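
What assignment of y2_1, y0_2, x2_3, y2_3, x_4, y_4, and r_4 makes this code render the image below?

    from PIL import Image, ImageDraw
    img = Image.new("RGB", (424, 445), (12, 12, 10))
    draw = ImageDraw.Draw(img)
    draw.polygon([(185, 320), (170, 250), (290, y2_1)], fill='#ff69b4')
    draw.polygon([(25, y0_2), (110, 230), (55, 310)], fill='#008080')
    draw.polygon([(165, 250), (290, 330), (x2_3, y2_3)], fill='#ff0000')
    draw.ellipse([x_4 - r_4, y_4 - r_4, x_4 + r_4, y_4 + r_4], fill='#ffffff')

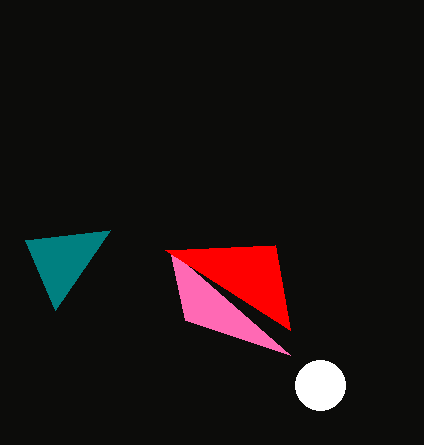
y2_1 = 355; y0_2 = 240; x2_3 = 275; y2_3 = 245; x_4 = 320; y_4 = 385; r_4 = 25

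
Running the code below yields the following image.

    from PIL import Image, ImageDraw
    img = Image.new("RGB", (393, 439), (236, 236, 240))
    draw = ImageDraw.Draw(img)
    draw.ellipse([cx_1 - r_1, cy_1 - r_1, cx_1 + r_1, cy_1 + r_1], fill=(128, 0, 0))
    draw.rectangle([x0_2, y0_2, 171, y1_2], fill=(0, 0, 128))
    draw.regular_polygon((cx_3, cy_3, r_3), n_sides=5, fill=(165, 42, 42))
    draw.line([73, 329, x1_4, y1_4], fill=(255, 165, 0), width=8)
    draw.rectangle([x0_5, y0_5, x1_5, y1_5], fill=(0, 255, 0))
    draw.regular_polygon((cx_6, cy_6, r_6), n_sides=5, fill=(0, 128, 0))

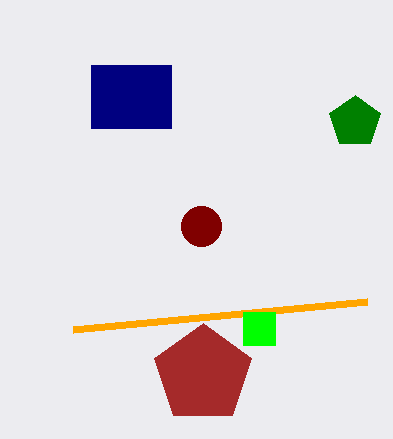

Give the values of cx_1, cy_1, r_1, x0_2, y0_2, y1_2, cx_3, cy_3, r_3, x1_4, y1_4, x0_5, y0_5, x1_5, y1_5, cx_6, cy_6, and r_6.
cx_1 = 201, cy_1 = 226, r_1 = 20, x0_2 = 91, y0_2 = 65, y1_2 = 128, cx_3 = 203, cy_3 = 374, r_3 = 51, x1_4 = 367, y1_4 = 301, x0_5 = 243, y0_5 = 312, x1_5 = 275, y1_5 = 345, cx_6 = 355, cy_6 = 122, r_6 = 27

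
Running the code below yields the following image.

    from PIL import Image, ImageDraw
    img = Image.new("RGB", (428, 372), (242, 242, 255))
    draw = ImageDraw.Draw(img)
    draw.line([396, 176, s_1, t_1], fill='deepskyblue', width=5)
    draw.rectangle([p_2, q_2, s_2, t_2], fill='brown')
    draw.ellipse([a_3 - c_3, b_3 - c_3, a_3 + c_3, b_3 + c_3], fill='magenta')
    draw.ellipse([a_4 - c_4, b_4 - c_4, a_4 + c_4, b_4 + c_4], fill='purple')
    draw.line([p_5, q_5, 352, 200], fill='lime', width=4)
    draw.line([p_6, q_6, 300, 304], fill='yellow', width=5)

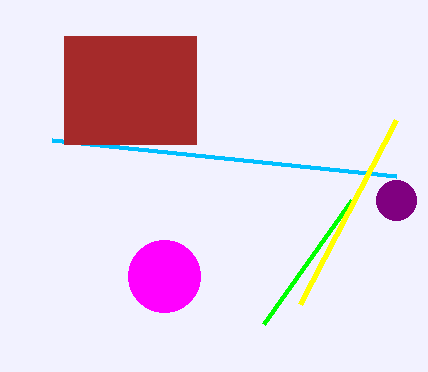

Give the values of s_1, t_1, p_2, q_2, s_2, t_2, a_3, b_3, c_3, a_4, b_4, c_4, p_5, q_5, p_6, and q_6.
s_1 = 52, t_1 = 140, p_2 = 64, q_2 = 36, s_2 = 196, t_2 = 144, a_3 = 164, b_3 = 276, c_3 = 36, a_4 = 396, b_4 = 200, c_4 = 20, p_5 = 264, q_5 = 324, p_6 = 396, q_6 = 120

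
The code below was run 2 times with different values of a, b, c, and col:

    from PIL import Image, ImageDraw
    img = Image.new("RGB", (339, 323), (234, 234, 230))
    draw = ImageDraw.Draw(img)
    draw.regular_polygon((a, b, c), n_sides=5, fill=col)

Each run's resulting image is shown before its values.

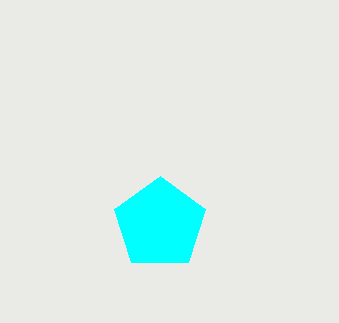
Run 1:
a = 160; b = 224; c = 48; col = 'cyan'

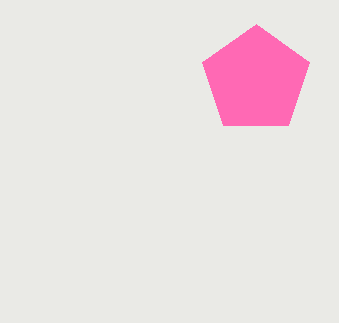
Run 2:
a = 256
b = 80
c = 56
col = 'hotpink'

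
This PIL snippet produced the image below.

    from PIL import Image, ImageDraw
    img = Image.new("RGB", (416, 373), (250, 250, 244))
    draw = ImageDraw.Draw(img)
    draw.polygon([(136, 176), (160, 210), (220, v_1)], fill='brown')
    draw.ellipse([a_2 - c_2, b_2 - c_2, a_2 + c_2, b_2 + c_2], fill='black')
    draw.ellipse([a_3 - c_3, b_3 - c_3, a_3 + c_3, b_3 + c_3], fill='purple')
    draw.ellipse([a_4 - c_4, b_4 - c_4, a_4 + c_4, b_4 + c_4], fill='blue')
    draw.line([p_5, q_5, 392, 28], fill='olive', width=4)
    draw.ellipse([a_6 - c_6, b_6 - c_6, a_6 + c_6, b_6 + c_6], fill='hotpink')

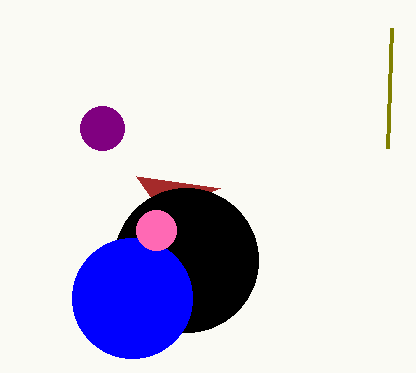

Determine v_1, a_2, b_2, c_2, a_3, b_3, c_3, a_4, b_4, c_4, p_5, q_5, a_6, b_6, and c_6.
v_1 = 188
a_2 = 186
b_2 = 260
c_2 = 72
a_3 = 102
b_3 = 128
c_3 = 22
a_4 = 132
b_4 = 298
c_4 = 60
p_5 = 388
q_5 = 148
a_6 = 156
b_6 = 230
c_6 = 20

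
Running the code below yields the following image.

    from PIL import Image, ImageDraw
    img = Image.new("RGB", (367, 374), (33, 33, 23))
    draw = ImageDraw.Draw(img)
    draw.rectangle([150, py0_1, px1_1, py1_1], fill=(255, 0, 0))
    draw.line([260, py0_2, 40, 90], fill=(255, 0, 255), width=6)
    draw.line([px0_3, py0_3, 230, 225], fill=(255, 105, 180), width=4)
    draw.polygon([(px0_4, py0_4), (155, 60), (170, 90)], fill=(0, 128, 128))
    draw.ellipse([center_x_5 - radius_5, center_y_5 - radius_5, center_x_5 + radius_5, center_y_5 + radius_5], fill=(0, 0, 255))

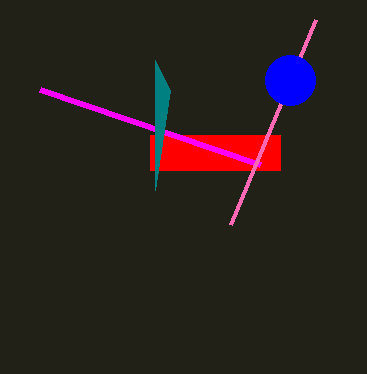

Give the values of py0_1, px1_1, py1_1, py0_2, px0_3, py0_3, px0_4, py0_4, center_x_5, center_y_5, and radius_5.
py0_1 = 135
px1_1 = 280
py1_1 = 170
py0_2 = 165
px0_3 = 315
py0_3 = 20
px0_4 = 155
py0_4 = 190
center_x_5 = 290
center_y_5 = 80
radius_5 = 25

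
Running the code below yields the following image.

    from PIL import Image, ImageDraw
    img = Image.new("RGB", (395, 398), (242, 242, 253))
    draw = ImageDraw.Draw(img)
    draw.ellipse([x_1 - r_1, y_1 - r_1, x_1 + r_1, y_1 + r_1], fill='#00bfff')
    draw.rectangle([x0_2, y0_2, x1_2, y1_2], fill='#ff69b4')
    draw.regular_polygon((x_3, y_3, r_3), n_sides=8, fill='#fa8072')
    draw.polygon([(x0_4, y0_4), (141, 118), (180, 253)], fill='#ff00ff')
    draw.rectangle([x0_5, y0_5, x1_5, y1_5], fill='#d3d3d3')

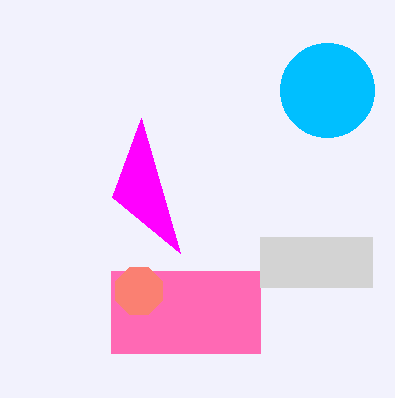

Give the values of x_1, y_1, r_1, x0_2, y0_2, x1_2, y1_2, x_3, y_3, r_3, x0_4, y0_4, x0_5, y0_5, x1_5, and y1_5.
x_1 = 327
y_1 = 90
r_1 = 47
x0_2 = 111
y0_2 = 271
x1_2 = 260
y1_2 = 353
x_3 = 139
y_3 = 291
r_3 = 25
x0_4 = 112
y0_4 = 197
x0_5 = 260
y0_5 = 237
x1_5 = 372
y1_5 = 287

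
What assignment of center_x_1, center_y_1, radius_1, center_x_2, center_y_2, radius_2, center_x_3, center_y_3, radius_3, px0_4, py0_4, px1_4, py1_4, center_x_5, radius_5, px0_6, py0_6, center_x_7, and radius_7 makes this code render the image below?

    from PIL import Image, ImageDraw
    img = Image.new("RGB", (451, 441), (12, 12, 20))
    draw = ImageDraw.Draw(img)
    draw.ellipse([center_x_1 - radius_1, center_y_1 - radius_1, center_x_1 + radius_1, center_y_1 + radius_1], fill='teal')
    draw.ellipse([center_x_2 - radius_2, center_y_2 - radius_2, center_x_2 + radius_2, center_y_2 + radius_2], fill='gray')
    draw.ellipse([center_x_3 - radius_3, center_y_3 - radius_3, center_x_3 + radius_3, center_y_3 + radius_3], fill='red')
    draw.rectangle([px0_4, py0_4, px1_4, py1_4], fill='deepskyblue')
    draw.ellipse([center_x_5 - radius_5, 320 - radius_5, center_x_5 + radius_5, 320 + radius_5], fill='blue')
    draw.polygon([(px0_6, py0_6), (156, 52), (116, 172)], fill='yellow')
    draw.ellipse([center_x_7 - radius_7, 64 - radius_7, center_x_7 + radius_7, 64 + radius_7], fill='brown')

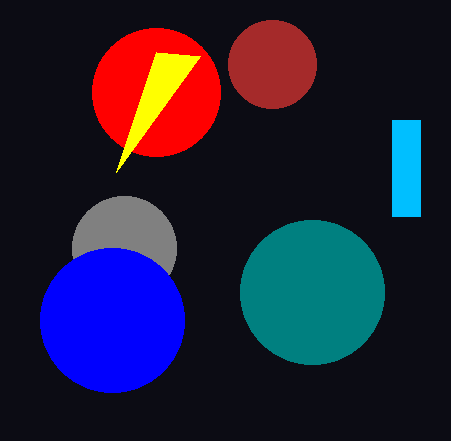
center_x_1 = 312
center_y_1 = 292
radius_1 = 72
center_x_2 = 124
center_y_2 = 248
radius_2 = 52
center_x_3 = 156
center_y_3 = 92
radius_3 = 64
px0_4 = 392
py0_4 = 120
px1_4 = 420
py1_4 = 216
center_x_5 = 112
radius_5 = 72
px0_6 = 200
py0_6 = 56
center_x_7 = 272
radius_7 = 44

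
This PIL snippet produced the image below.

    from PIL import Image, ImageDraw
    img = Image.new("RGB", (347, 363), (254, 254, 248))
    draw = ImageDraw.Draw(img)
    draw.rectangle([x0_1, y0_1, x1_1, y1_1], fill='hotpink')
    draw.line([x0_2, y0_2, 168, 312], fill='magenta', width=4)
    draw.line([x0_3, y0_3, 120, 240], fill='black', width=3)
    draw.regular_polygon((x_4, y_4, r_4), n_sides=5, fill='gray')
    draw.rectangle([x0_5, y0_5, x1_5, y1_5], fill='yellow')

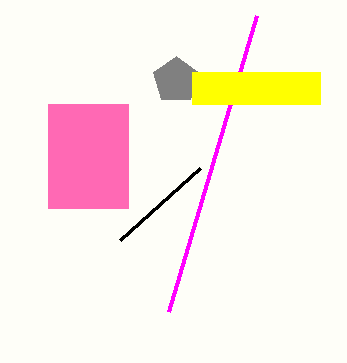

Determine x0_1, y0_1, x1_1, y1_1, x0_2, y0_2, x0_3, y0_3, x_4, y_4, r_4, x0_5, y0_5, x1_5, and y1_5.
x0_1 = 48; y0_1 = 104; x1_1 = 128; y1_1 = 208; x0_2 = 256; y0_2 = 16; x0_3 = 200; y0_3 = 168; x_4 = 176; y_4 = 80; r_4 = 24; x0_5 = 192; y0_5 = 72; x1_5 = 320; y1_5 = 104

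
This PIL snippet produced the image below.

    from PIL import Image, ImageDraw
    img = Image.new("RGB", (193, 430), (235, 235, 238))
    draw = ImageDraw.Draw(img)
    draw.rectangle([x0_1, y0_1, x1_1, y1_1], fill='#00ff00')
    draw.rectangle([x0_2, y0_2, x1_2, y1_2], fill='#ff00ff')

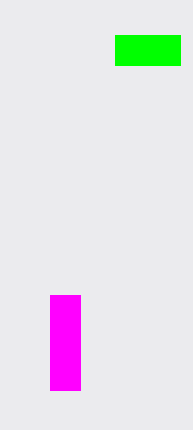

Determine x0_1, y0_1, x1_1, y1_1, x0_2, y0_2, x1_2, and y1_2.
x0_1 = 115, y0_1 = 35, x1_1 = 180, y1_1 = 65, x0_2 = 50, y0_2 = 295, x1_2 = 80, y1_2 = 390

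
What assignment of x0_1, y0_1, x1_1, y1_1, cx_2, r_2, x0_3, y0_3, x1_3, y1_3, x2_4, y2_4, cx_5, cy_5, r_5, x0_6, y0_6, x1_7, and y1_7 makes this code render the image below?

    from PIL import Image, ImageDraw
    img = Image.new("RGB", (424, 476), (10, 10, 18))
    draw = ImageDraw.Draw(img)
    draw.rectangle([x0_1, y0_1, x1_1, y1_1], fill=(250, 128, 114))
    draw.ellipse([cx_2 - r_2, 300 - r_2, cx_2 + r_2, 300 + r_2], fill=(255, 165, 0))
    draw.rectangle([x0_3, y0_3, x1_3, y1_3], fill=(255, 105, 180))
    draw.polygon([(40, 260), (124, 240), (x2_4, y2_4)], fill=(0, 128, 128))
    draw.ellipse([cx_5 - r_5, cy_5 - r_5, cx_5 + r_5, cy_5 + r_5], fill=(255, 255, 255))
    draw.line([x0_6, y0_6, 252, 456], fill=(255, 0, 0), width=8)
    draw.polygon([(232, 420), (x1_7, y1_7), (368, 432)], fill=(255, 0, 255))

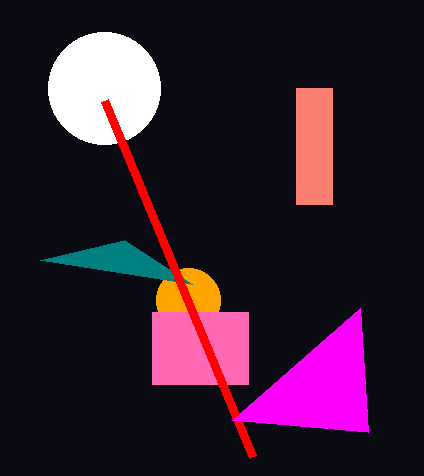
x0_1 = 296, y0_1 = 88, x1_1 = 332, y1_1 = 204, cx_2 = 188, r_2 = 32, x0_3 = 152, y0_3 = 312, x1_3 = 248, y1_3 = 384, x2_4 = 192, y2_4 = 284, cx_5 = 104, cy_5 = 88, r_5 = 56, x0_6 = 104, y0_6 = 100, x1_7 = 360, y1_7 = 308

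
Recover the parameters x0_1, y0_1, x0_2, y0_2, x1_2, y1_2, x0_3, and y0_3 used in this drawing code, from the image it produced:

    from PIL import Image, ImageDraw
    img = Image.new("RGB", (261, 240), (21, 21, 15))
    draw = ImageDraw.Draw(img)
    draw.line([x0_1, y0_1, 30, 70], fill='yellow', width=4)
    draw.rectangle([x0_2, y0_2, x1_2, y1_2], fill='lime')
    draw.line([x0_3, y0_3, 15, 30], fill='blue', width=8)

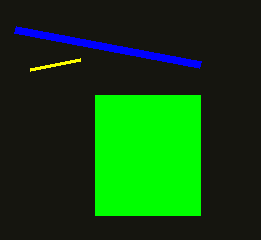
x0_1 = 80
y0_1 = 60
x0_2 = 95
y0_2 = 95
x1_2 = 200
y1_2 = 215
x0_3 = 200
y0_3 = 65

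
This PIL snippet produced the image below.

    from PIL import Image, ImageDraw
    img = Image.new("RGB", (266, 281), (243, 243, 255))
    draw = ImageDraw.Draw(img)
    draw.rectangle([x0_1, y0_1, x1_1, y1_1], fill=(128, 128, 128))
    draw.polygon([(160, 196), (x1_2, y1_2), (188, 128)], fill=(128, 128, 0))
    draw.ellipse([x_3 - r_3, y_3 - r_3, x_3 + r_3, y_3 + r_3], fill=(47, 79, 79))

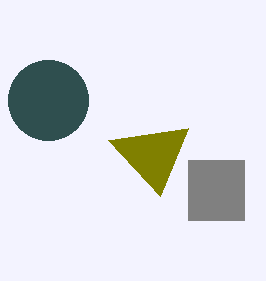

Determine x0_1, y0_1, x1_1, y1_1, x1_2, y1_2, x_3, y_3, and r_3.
x0_1 = 188, y0_1 = 160, x1_1 = 244, y1_1 = 220, x1_2 = 108, y1_2 = 140, x_3 = 48, y_3 = 100, r_3 = 40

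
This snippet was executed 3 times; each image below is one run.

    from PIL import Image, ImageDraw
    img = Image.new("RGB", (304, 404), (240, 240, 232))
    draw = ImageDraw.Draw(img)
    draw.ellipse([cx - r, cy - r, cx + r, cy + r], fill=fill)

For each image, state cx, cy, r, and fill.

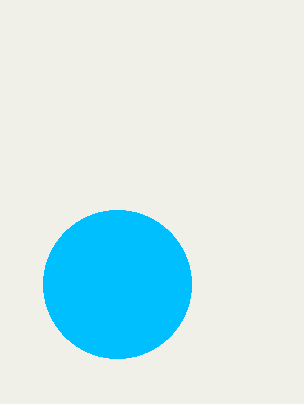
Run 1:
cx = 117
cy = 284
r = 74
fill = 'deepskyblue'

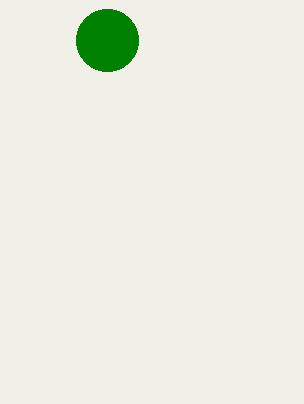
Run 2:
cx = 107, cy = 40, r = 31, fill = 'green'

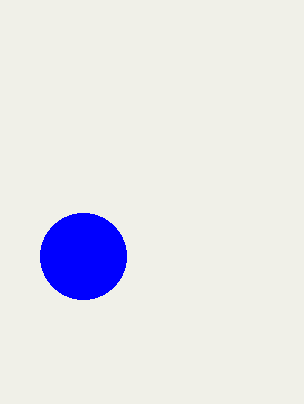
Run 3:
cx = 83; cy = 256; r = 43; fill = 'blue'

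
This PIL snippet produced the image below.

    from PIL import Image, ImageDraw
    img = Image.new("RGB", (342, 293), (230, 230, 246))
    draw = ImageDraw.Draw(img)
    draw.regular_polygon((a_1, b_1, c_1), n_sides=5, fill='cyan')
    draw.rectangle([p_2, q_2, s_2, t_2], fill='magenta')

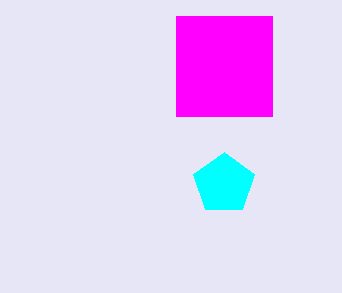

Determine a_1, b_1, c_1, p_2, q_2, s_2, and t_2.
a_1 = 224; b_1 = 184; c_1 = 32; p_2 = 176; q_2 = 16; s_2 = 272; t_2 = 116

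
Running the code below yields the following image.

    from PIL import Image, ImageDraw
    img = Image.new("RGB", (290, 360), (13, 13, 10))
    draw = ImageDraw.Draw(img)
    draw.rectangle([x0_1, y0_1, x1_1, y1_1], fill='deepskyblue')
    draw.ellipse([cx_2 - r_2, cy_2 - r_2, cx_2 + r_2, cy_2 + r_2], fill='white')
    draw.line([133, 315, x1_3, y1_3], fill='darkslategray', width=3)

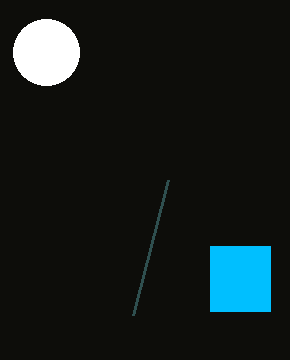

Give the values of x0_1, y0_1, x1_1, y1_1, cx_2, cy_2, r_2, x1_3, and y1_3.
x0_1 = 210, y0_1 = 246, x1_1 = 270, y1_1 = 311, cx_2 = 46, cy_2 = 52, r_2 = 33, x1_3 = 168, y1_3 = 180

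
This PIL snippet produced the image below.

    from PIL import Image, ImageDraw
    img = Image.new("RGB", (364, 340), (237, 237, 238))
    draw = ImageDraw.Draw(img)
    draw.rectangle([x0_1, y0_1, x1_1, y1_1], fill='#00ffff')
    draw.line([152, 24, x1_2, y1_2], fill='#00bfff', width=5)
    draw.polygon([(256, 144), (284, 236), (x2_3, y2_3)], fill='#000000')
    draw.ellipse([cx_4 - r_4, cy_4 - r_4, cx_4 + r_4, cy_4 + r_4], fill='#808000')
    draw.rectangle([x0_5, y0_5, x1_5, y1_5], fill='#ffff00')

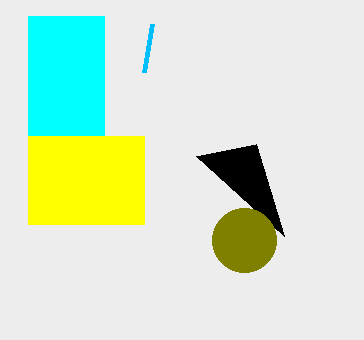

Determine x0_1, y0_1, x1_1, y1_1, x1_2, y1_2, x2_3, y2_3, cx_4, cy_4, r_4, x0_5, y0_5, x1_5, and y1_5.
x0_1 = 28; y0_1 = 16; x1_1 = 104; y1_1 = 136; x1_2 = 144; y1_2 = 72; x2_3 = 196; y2_3 = 156; cx_4 = 244; cy_4 = 240; r_4 = 32; x0_5 = 28; y0_5 = 136; x1_5 = 144; y1_5 = 224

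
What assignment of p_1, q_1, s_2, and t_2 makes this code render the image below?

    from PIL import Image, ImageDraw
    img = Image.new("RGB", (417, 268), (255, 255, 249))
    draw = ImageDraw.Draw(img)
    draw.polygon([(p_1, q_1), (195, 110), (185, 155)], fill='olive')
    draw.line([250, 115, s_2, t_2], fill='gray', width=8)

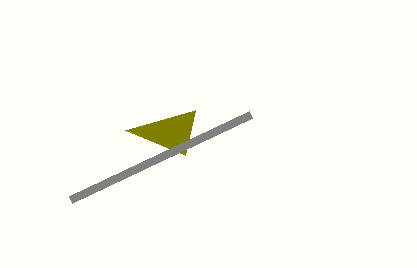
p_1 = 125
q_1 = 130
s_2 = 70
t_2 = 200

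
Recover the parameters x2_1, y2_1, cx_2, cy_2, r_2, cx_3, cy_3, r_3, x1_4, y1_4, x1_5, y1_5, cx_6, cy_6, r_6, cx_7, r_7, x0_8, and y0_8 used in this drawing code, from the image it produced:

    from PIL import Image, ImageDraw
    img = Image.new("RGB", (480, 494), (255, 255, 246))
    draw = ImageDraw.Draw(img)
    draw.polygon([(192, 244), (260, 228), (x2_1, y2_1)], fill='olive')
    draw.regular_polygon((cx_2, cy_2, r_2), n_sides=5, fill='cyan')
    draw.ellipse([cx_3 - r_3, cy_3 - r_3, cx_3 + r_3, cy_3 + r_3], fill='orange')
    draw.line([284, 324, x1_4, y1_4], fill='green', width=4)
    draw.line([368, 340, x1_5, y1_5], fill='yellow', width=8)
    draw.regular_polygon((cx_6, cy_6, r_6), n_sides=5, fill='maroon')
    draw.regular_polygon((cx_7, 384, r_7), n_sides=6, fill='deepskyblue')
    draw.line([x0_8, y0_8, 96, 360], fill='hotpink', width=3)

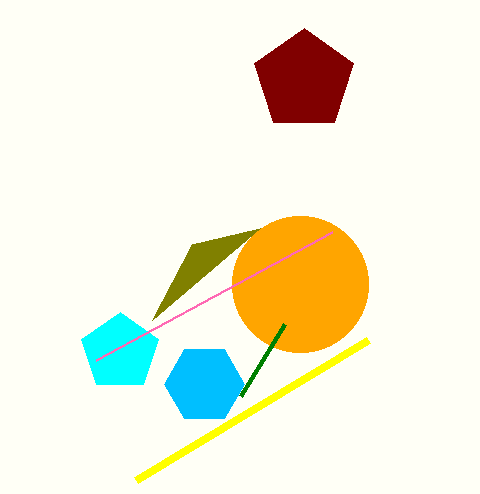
x2_1 = 152; y2_1 = 320; cx_2 = 120; cy_2 = 352; r_2 = 40; cx_3 = 300; cy_3 = 284; r_3 = 68; x1_4 = 240; y1_4 = 396; x1_5 = 136; y1_5 = 480; cx_6 = 304; cy_6 = 80; r_6 = 52; cx_7 = 204; r_7 = 40; x0_8 = 332; y0_8 = 232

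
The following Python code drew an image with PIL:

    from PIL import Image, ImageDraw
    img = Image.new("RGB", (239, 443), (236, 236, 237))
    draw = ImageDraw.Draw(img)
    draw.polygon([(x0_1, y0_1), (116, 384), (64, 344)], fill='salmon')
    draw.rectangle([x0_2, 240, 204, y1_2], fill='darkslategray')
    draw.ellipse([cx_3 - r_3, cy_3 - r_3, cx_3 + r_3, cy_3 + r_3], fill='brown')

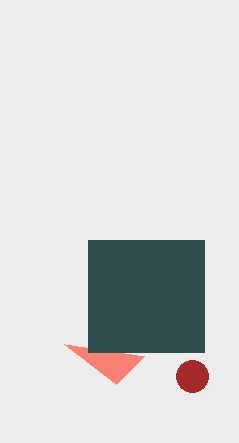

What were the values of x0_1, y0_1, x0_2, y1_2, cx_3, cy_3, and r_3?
x0_1 = 144
y0_1 = 356
x0_2 = 88
y1_2 = 352
cx_3 = 192
cy_3 = 376
r_3 = 16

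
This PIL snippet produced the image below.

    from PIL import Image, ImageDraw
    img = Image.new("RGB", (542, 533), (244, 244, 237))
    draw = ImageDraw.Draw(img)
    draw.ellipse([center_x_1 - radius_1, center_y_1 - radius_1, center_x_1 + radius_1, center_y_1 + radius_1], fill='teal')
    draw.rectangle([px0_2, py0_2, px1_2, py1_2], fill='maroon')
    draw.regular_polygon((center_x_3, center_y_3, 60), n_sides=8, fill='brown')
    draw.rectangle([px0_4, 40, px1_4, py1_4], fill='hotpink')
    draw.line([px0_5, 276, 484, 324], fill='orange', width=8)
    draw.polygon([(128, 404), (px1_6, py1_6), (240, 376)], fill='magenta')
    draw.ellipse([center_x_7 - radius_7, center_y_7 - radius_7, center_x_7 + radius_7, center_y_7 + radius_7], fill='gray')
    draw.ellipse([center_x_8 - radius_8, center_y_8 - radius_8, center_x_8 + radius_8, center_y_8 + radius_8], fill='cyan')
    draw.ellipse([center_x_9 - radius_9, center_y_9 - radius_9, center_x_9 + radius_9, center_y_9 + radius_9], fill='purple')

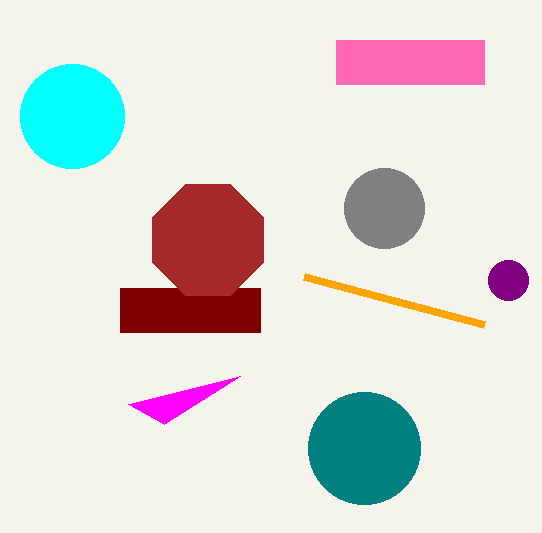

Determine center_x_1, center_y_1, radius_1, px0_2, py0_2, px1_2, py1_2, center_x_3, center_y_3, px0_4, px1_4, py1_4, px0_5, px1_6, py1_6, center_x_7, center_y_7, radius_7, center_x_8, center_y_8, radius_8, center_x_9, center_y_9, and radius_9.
center_x_1 = 364; center_y_1 = 448; radius_1 = 56; px0_2 = 120; py0_2 = 288; px1_2 = 260; py1_2 = 332; center_x_3 = 208; center_y_3 = 240; px0_4 = 336; px1_4 = 484; py1_4 = 84; px0_5 = 304; px1_6 = 164; py1_6 = 424; center_x_7 = 384; center_y_7 = 208; radius_7 = 40; center_x_8 = 72; center_y_8 = 116; radius_8 = 52; center_x_9 = 508; center_y_9 = 280; radius_9 = 20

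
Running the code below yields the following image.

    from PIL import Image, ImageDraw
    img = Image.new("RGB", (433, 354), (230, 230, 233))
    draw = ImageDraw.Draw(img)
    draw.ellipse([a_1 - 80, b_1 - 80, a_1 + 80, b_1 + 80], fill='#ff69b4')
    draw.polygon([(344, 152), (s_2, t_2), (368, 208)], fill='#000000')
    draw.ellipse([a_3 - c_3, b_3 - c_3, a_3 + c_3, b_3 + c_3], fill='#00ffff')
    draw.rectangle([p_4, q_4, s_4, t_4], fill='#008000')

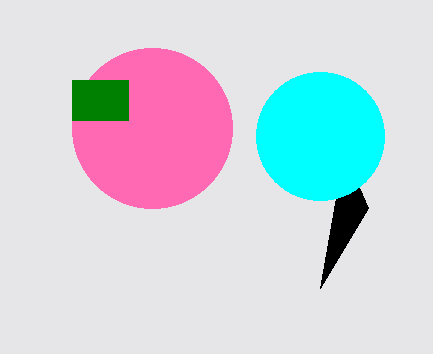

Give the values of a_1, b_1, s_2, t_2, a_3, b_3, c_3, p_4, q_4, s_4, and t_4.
a_1 = 152
b_1 = 128
s_2 = 320
t_2 = 288
a_3 = 320
b_3 = 136
c_3 = 64
p_4 = 72
q_4 = 80
s_4 = 128
t_4 = 120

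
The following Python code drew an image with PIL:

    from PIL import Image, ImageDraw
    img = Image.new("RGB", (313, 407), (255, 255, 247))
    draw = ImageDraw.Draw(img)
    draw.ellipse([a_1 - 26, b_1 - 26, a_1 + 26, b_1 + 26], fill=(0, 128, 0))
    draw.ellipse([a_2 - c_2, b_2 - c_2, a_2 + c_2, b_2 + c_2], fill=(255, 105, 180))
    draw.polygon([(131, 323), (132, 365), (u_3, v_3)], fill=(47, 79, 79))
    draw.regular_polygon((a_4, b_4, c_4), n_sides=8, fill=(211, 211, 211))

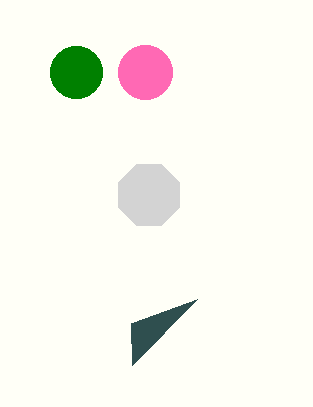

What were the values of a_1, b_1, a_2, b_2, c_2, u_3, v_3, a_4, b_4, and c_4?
a_1 = 76; b_1 = 72; a_2 = 145; b_2 = 72; c_2 = 27; u_3 = 197; v_3 = 299; a_4 = 149; b_4 = 195; c_4 = 33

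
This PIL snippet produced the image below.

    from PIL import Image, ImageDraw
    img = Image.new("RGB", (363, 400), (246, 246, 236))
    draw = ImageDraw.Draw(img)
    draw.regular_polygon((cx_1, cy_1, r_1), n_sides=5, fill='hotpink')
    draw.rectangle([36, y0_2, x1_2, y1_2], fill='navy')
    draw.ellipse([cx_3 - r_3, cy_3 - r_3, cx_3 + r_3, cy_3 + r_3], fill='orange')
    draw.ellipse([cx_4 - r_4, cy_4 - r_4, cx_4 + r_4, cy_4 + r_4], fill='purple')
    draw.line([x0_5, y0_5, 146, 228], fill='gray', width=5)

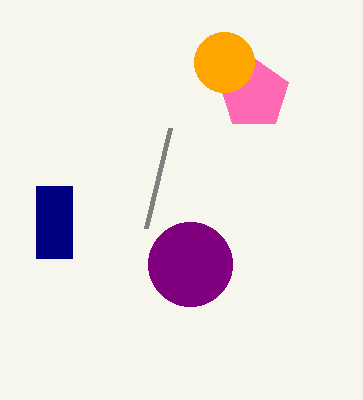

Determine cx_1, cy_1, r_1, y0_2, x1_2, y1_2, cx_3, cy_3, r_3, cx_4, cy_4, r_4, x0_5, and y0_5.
cx_1 = 254; cy_1 = 94; r_1 = 36; y0_2 = 186; x1_2 = 72; y1_2 = 258; cx_3 = 224; cy_3 = 62; r_3 = 30; cx_4 = 190; cy_4 = 264; r_4 = 42; x0_5 = 170; y0_5 = 128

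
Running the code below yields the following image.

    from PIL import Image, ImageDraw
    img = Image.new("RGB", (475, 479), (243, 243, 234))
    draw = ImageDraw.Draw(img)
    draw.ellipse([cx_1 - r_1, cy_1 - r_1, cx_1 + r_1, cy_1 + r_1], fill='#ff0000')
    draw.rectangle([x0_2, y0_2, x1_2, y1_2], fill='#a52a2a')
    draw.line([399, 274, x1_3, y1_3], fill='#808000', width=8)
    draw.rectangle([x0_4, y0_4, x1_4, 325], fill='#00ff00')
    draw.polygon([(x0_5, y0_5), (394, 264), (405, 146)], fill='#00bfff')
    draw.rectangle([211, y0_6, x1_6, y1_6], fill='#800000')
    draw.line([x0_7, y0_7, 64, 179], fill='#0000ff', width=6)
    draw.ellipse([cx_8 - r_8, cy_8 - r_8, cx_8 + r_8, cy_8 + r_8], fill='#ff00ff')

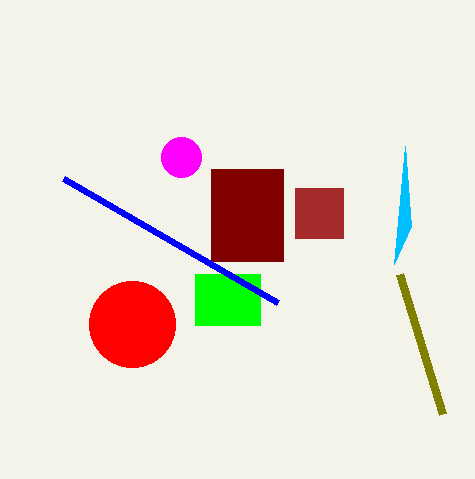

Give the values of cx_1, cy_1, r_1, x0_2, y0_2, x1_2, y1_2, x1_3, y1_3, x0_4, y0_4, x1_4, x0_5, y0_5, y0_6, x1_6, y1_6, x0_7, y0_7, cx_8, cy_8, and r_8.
cx_1 = 132, cy_1 = 324, r_1 = 43, x0_2 = 295, y0_2 = 188, x1_2 = 343, y1_2 = 238, x1_3 = 442, y1_3 = 414, x0_4 = 195, y0_4 = 274, x1_4 = 260, x0_5 = 411, y0_5 = 226, y0_6 = 169, x1_6 = 283, y1_6 = 261, x0_7 = 278, y0_7 = 303, cx_8 = 181, cy_8 = 157, r_8 = 20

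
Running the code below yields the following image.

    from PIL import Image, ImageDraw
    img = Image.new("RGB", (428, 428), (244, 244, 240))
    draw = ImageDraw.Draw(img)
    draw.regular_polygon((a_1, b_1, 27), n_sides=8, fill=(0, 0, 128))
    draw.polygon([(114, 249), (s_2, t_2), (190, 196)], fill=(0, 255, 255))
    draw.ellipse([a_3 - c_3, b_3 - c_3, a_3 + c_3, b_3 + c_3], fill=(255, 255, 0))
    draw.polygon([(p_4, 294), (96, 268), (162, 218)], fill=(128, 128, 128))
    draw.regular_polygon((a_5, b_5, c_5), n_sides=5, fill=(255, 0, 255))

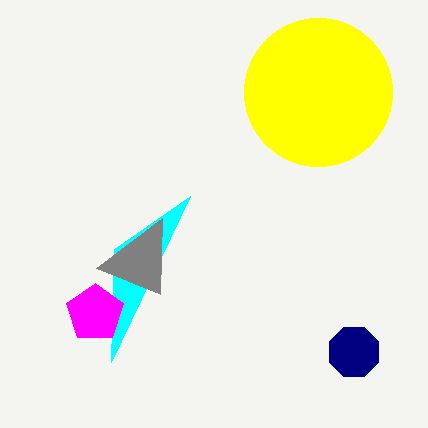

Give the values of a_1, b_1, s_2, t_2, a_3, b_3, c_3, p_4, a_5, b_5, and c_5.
a_1 = 354
b_1 = 352
s_2 = 111
t_2 = 362
a_3 = 318
b_3 = 92
c_3 = 74
p_4 = 160
a_5 = 95
b_5 = 313
c_5 = 30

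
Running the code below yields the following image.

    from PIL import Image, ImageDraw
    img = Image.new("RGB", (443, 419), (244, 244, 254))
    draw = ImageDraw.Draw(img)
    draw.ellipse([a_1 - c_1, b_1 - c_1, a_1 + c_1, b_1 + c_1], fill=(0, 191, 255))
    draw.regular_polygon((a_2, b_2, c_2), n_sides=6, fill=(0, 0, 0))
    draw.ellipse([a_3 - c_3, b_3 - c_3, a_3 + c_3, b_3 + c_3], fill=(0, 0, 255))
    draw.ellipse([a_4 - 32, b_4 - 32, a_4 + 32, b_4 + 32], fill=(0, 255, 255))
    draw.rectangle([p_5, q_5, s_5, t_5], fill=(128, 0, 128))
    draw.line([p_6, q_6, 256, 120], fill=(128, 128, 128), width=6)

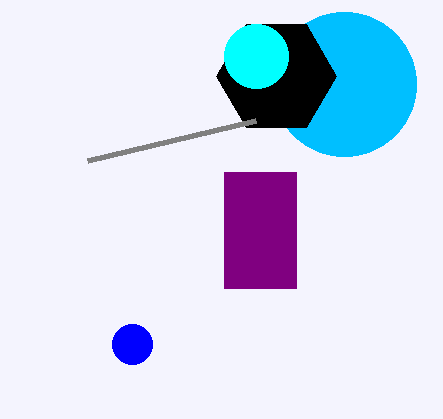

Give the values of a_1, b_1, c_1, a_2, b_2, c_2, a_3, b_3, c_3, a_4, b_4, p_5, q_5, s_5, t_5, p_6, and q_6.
a_1 = 344, b_1 = 84, c_1 = 72, a_2 = 276, b_2 = 76, c_2 = 60, a_3 = 132, b_3 = 344, c_3 = 20, a_4 = 256, b_4 = 56, p_5 = 224, q_5 = 172, s_5 = 296, t_5 = 288, p_6 = 88, q_6 = 160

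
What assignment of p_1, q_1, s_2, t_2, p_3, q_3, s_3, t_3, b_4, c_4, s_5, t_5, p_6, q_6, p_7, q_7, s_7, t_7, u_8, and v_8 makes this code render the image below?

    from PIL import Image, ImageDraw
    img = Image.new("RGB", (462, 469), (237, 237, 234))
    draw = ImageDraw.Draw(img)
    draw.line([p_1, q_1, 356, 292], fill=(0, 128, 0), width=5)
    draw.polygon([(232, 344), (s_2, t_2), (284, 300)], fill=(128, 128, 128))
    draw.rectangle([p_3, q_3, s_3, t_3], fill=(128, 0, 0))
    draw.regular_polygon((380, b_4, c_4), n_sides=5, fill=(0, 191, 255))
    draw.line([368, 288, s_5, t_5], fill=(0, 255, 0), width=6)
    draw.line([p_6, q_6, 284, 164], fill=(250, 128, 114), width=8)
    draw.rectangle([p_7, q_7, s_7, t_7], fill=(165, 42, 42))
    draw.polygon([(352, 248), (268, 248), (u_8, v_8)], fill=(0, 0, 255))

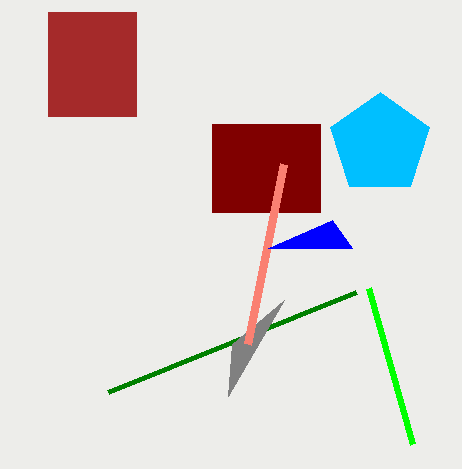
p_1 = 108; q_1 = 392; s_2 = 228; t_2 = 396; p_3 = 212; q_3 = 124; s_3 = 320; t_3 = 212; b_4 = 144; c_4 = 52; s_5 = 412; t_5 = 444; p_6 = 248; q_6 = 344; p_7 = 48; q_7 = 12; s_7 = 136; t_7 = 116; u_8 = 332; v_8 = 220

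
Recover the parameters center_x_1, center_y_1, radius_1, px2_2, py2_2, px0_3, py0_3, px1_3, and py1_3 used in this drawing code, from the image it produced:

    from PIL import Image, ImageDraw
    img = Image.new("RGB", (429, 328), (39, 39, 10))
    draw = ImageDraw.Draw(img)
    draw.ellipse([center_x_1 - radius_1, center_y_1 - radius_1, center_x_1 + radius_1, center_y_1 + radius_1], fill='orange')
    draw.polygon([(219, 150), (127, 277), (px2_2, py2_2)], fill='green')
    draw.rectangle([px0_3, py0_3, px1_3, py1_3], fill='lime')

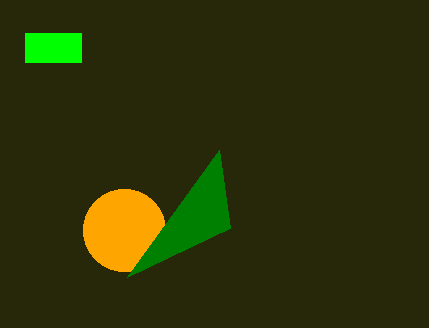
center_x_1 = 124; center_y_1 = 230; radius_1 = 41; px2_2 = 230; py2_2 = 228; px0_3 = 25; py0_3 = 33; px1_3 = 81; py1_3 = 62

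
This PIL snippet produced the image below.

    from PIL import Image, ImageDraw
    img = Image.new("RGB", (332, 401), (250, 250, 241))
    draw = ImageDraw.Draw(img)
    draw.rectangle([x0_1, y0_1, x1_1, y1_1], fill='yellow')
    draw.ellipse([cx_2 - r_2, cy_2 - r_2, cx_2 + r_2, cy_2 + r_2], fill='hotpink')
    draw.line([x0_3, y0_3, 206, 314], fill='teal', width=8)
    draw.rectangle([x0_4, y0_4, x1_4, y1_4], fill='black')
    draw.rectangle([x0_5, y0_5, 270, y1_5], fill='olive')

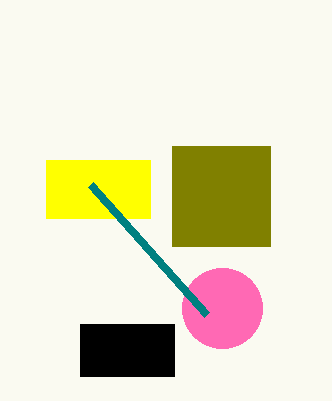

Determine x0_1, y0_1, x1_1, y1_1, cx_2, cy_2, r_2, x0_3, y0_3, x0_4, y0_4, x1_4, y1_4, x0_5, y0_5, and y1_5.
x0_1 = 46
y0_1 = 160
x1_1 = 150
y1_1 = 218
cx_2 = 222
cy_2 = 308
r_2 = 40
x0_3 = 90
y0_3 = 184
x0_4 = 80
y0_4 = 324
x1_4 = 174
y1_4 = 376
x0_5 = 172
y0_5 = 146
y1_5 = 246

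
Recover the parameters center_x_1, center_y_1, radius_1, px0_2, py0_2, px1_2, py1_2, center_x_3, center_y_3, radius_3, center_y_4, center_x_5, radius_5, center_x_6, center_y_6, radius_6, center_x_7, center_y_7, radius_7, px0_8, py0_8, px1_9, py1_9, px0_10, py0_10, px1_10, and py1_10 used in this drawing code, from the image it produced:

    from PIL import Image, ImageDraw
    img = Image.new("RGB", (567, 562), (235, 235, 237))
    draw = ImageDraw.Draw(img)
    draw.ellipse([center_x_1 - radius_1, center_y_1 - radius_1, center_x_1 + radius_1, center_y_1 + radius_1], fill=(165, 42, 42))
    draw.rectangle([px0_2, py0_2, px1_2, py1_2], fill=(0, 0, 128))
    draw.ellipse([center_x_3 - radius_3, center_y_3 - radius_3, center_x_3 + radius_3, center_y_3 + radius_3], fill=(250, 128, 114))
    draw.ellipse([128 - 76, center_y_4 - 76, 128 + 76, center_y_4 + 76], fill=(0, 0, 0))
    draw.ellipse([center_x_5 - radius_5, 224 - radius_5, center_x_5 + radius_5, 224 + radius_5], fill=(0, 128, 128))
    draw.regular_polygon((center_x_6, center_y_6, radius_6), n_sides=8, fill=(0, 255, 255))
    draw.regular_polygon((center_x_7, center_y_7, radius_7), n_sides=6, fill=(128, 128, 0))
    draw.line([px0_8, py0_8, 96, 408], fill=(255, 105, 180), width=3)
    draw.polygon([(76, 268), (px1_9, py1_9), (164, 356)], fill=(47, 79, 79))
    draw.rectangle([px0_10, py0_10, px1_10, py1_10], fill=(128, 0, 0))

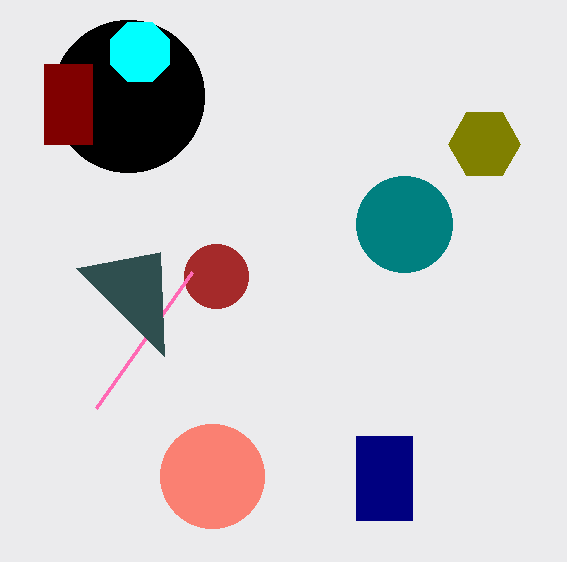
center_x_1 = 216
center_y_1 = 276
radius_1 = 32
px0_2 = 356
py0_2 = 436
px1_2 = 412
py1_2 = 520
center_x_3 = 212
center_y_3 = 476
radius_3 = 52
center_y_4 = 96
center_x_5 = 404
radius_5 = 48
center_x_6 = 140
center_y_6 = 52
radius_6 = 32
center_x_7 = 484
center_y_7 = 144
radius_7 = 36
px0_8 = 192
py0_8 = 272
px1_9 = 160
py1_9 = 252
px0_10 = 44
py0_10 = 64
px1_10 = 92
py1_10 = 144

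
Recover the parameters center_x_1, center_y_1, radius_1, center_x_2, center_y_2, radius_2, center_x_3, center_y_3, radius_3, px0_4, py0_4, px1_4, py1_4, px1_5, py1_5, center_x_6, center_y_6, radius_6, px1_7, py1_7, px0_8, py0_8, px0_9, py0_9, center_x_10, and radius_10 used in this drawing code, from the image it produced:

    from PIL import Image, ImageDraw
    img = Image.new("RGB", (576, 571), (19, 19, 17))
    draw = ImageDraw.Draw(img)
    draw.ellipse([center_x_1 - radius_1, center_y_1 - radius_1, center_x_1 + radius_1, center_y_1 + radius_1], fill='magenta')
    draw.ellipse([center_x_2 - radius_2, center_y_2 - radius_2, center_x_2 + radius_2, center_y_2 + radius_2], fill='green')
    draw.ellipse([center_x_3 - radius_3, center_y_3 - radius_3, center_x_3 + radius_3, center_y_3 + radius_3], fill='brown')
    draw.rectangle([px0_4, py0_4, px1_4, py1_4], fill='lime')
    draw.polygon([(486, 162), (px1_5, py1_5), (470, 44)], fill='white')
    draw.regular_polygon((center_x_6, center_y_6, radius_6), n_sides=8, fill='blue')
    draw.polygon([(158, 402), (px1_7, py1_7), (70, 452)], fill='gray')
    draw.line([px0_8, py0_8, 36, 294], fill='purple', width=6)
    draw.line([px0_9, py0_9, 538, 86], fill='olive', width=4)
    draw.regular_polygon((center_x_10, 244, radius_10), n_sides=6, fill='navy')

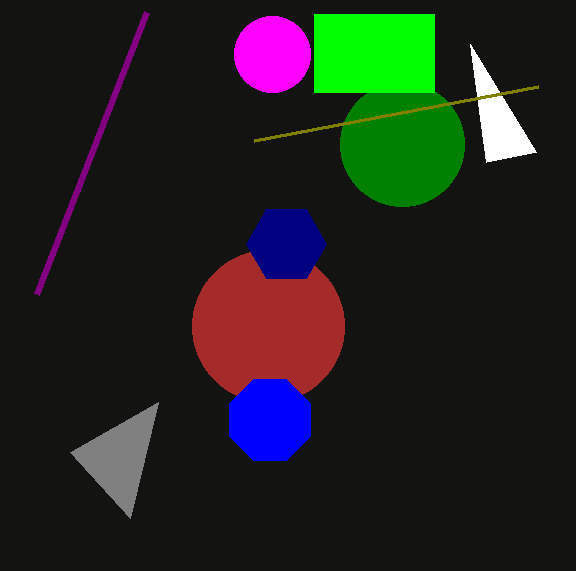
center_x_1 = 272, center_y_1 = 54, radius_1 = 38, center_x_2 = 402, center_y_2 = 144, radius_2 = 62, center_x_3 = 268, center_y_3 = 326, radius_3 = 76, px0_4 = 314, py0_4 = 14, px1_4 = 434, py1_4 = 92, px1_5 = 536, py1_5 = 152, center_x_6 = 270, center_y_6 = 420, radius_6 = 44, px1_7 = 130, py1_7 = 518, px0_8 = 146, py0_8 = 12, px0_9 = 254, py0_9 = 140, center_x_10 = 286, radius_10 = 40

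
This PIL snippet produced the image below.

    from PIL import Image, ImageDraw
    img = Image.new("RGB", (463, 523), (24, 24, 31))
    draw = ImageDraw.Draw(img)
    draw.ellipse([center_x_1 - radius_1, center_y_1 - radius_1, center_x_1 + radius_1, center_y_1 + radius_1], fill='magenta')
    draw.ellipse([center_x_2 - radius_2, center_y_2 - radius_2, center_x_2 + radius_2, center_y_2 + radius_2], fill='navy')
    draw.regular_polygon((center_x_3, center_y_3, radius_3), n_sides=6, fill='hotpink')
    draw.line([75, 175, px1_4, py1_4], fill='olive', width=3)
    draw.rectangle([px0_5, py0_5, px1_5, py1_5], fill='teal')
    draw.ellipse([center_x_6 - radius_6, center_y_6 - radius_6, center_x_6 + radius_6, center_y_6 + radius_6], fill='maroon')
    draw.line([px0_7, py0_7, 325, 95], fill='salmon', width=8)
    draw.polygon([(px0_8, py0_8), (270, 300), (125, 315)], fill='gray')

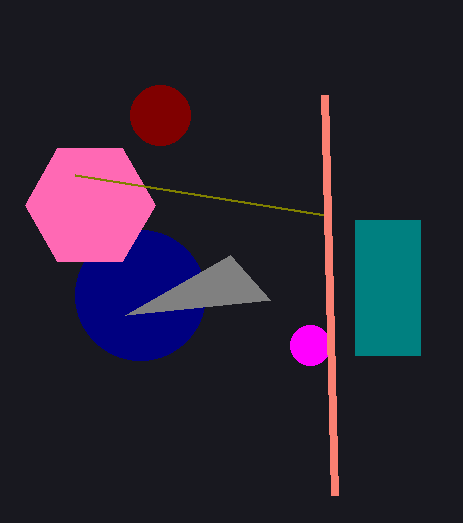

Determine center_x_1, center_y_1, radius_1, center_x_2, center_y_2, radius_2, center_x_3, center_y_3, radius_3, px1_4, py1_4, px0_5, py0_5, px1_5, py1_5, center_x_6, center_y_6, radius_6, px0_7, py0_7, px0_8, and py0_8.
center_x_1 = 310; center_y_1 = 345; radius_1 = 20; center_x_2 = 140; center_y_2 = 295; radius_2 = 65; center_x_3 = 90; center_y_3 = 205; radius_3 = 65; px1_4 = 325; py1_4 = 215; px0_5 = 355; py0_5 = 220; px1_5 = 420; py1_5 = 355; center_x_6 = 160; center_y_6 = 115; radius_6 = 30; px0_7 = 335; py0_7 = 495; px0_8 = 230; py0_8 = 255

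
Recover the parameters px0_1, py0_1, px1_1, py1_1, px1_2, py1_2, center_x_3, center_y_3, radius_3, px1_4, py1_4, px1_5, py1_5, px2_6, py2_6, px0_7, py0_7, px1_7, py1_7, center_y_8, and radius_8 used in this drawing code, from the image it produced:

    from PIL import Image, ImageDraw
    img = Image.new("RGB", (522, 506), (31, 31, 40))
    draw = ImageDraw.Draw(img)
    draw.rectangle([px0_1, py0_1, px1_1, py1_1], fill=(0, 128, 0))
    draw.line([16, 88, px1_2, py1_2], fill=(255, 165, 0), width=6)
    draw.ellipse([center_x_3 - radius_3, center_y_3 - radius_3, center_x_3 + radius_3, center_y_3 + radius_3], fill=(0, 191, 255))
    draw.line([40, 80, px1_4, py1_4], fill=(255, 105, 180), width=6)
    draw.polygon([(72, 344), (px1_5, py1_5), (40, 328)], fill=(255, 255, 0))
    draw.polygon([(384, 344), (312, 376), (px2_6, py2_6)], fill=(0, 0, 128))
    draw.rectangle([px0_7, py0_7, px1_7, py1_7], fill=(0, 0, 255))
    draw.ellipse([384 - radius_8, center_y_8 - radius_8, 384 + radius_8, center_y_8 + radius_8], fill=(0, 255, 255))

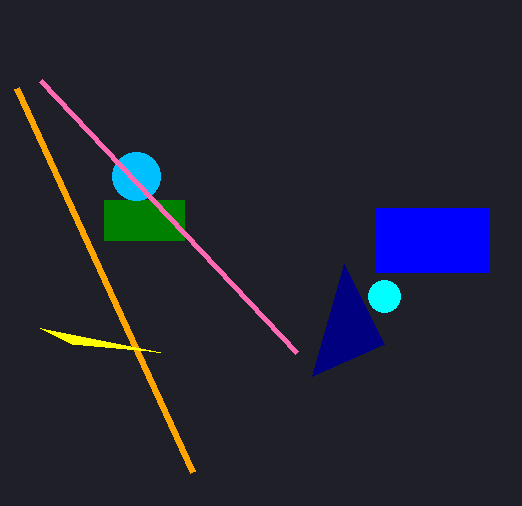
px0_1 = 104, py0_1 = 200, px1_1 = 184, py1_1 = 240, px1_2 = 192, py1_2 = 472, center_x_3 = 136, center_y_3 = 176, radius_3 = 24, px1_4 = 296, py1_4 = 352, px1_5 = 160, py1_5 = 352, px2_6 = 344, py2_6 = 264, px0_7 = 376, py0_7 = 208, px1_7 = 488, py1_7 = 272, center_y_8 = 296, radius_8 = 16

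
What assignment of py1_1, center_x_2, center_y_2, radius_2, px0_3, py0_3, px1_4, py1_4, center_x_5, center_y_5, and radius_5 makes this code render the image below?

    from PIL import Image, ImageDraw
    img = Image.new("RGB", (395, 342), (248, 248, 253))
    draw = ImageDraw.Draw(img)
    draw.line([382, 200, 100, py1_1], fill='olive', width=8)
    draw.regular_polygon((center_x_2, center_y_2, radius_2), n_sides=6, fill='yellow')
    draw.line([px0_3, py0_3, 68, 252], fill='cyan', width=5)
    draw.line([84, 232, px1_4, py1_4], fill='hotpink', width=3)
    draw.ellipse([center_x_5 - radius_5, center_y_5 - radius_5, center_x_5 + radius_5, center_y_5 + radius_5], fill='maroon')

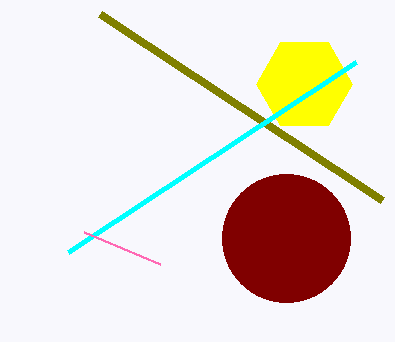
py1_1 = 14; center_x_2 = 304; center_y_2 = 84; radius_2 = 48; px0_3 = 356; py0_3 = 62; px1_4 = 160; py1_4 = 264; center_x_5 = 286; center_y_5 = 238; radius_5 = 64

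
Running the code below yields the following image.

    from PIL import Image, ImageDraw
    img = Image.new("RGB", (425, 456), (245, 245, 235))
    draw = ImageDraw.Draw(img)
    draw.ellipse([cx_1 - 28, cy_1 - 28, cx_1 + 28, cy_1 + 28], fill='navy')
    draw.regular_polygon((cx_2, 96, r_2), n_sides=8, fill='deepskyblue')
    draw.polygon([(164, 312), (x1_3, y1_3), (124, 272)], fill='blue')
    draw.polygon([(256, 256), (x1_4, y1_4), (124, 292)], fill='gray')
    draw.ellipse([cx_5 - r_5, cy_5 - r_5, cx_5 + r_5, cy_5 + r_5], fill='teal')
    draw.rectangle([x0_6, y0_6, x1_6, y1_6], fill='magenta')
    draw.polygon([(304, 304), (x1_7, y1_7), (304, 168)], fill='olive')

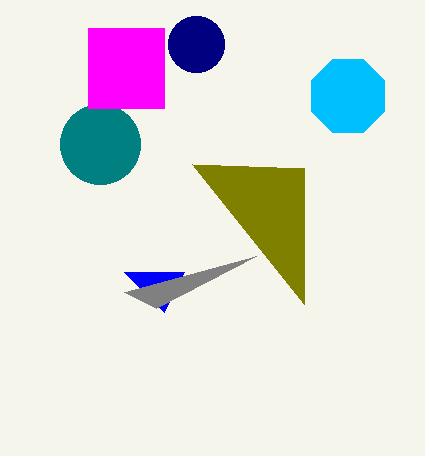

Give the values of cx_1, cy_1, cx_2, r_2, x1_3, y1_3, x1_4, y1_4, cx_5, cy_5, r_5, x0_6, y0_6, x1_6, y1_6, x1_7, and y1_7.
cx_1 = 196
cy_1 = 44
cx_2 = 348
r_2 = 40
x1_3 = 184
y1_3 = 272
x1_4 = 156
y1_4 = 308
cx_5 = 100
cy_5 = 144
r_5 = 40
x0_6 = 88
y0_6 = 28
x1_6 = 164
y1_6 = 108
x1_7 = 192
y1_7 = 164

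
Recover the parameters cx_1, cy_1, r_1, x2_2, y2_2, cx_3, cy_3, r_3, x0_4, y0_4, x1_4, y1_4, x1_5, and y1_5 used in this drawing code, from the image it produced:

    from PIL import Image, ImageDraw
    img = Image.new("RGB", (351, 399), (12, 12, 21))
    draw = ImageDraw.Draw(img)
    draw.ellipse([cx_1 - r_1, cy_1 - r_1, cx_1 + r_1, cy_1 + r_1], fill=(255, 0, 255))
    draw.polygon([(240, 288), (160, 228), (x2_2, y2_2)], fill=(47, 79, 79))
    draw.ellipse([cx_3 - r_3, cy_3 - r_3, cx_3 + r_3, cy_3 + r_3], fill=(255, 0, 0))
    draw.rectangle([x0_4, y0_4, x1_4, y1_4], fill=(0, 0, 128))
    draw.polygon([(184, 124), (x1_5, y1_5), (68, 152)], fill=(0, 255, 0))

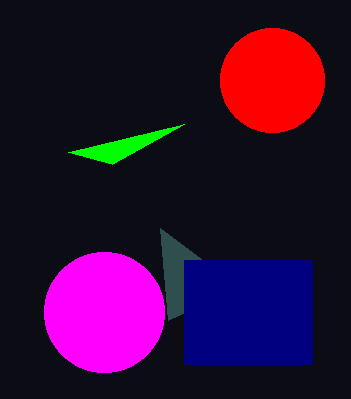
cx_1 = 104; cy_1 = 312; r_1 = 60; x2_2 = 168; y2_2 = 320; cx_3 = 272; cy_3 = 80; r_3 = 52; x0_4 = 184; y0_4 = 260; x1_4 = 312; y1_4 = 364; x1_5 = 112; y1_5 = 164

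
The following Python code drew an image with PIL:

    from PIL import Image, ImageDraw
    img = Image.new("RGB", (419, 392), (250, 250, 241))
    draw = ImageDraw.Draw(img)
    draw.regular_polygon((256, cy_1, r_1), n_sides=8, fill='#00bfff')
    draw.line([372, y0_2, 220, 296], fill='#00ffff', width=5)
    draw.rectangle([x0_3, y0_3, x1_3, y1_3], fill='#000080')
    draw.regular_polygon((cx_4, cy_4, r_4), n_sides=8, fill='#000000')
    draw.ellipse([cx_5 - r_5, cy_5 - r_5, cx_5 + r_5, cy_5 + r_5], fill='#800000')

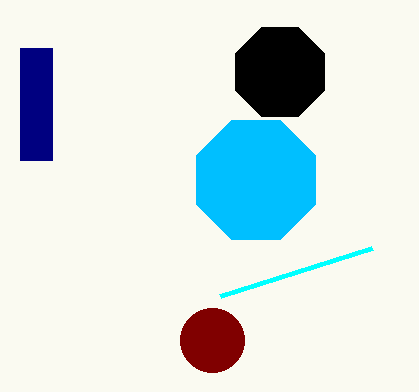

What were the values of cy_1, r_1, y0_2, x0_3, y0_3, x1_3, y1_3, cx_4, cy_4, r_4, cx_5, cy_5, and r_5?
cy_1 = 180; r_1 = 64; y0_2 = 248; x0_3 = 20; y0_3 = 48; x1_3 = 52; y1_3 = 160; cx_4 = 280; cy_4 = 72; r_4 = 48; cx_5 = 212; cy_5 = 340; r_5 = 32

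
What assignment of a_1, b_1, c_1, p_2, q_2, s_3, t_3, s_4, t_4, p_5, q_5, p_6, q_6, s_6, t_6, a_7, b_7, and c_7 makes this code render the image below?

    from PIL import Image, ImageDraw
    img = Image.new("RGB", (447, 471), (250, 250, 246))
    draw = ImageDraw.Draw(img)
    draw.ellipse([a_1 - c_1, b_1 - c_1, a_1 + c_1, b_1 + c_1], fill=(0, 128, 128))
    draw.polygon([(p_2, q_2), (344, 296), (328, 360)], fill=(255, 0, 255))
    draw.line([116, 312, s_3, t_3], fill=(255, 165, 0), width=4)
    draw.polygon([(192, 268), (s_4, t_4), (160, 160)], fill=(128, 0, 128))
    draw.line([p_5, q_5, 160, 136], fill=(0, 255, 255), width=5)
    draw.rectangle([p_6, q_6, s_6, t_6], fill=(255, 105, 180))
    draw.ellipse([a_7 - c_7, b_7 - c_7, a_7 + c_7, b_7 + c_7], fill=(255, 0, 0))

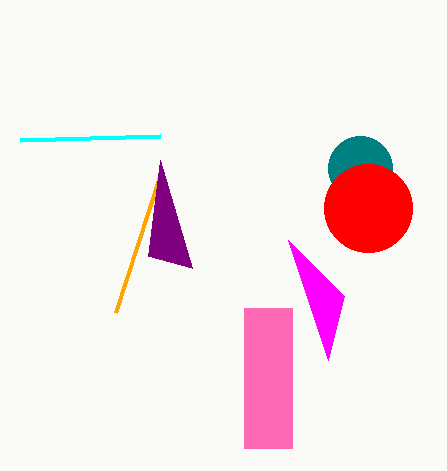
a_1 = 360, b_1 = 168, c_1 = 32, p_2 = 288, q_2 = 240, s_3 = 160, t_3 = 176, s_4 = 148, t_4 = 256, p_5 = 20, q_5 = 140, p_6 = 244, q_6 = 308, s_6 = 292, t_6 = 448, a_7 = 368, b_7 = 208, c_7 = 44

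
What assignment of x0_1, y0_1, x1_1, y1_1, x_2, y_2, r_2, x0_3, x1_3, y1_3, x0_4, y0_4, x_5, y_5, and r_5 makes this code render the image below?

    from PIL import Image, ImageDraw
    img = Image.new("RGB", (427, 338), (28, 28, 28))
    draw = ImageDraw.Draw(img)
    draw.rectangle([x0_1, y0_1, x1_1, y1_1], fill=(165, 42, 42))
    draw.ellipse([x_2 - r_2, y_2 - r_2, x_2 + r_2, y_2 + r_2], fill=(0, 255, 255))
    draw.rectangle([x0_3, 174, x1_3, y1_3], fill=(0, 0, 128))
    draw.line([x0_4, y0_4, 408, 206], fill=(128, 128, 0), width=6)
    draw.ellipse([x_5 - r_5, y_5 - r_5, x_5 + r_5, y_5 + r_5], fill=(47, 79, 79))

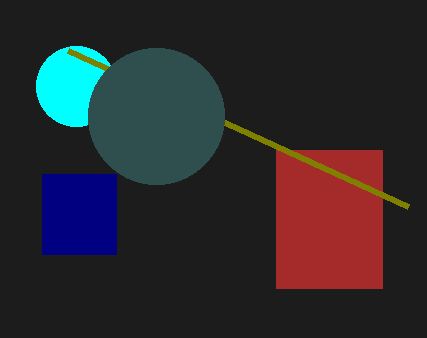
x0_1 = 276, y0_1 = 150, x1_1 = 382, y1_1 = 288, x_2 = 76, y_2 = 86, r_2 = 40, x0_3 = 42, x1_3 = 116, y1_3 = 254, x0_4 = 68, y0_4 = 50, x_5 = 156, y_5 = 116, r_5 = 68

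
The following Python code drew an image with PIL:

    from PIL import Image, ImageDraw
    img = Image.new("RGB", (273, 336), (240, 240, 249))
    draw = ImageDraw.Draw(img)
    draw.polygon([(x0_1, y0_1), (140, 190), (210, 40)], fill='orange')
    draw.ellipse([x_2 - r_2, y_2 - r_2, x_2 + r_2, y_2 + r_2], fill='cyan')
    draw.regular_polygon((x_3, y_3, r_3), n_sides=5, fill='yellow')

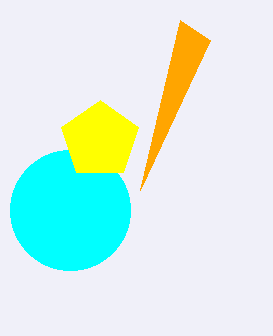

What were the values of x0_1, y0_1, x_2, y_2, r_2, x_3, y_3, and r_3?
x0_1 = 180
y0_1 = 20
x_2 = 70
y_2 = 210
r_2 = 60
x_3 = 100
y_3 = 140
r_3 = 40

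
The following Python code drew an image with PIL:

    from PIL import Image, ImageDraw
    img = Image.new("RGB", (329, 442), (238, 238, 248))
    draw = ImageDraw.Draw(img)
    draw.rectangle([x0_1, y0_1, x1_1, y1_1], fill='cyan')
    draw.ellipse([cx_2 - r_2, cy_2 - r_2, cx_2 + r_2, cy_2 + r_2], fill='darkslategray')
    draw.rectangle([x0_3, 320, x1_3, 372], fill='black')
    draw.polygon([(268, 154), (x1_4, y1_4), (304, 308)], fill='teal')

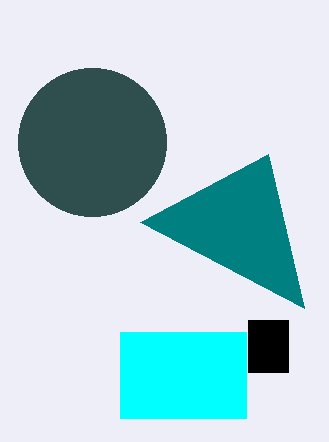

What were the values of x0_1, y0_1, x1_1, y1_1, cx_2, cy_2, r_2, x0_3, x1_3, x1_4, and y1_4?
x0_1 = 120; y0_1 = 332; x1_1 = 246; y1_1 = 418; cx_2 = 92; cy_2 = 142; r_2 = 74; x0_3 = 248; x1_3 = 288; x1_4 = 140; y1_4 = 222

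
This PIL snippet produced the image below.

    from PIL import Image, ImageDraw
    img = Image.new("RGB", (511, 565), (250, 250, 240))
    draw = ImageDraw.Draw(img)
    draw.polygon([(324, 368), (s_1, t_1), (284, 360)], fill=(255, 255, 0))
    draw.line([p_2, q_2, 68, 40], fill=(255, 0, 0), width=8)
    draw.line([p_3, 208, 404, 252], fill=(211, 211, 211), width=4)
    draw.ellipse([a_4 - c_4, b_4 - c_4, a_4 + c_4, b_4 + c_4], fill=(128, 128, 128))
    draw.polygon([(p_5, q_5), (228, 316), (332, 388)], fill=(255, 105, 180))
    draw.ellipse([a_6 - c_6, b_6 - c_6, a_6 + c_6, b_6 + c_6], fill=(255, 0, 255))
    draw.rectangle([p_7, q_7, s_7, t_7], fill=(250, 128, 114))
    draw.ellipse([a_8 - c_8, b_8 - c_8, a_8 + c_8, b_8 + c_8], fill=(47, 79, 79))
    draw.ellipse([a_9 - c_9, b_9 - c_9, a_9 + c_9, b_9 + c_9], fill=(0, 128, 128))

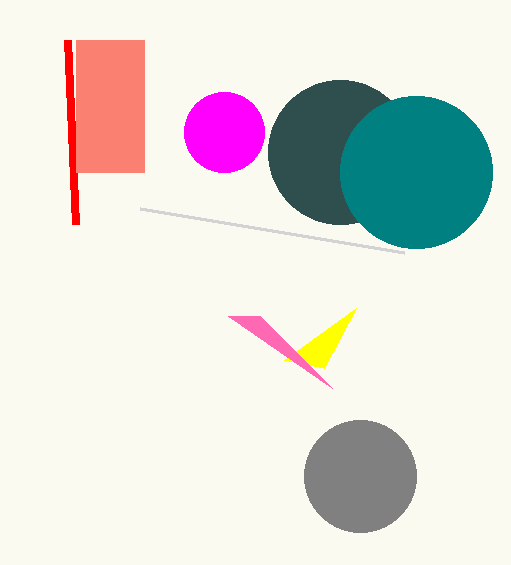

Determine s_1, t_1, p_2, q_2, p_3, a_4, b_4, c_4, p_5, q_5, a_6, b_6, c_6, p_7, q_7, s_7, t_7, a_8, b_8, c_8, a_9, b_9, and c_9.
s_1 = 356
t_1 = 308
p_2 = 76
q_2 = 224
p_3 = 140
a_4 = 360
b_4 = 476
c_4 = 56
p_5 = 260
q_5 = 316
a_6 = 224
b_6 = 132
c_6 = 40
p_7 = 76
q_7 = 40
s_7 = 144
t_7 = 172
a_8 = 340
b_8 = 152
c_8 = 72
a_9 = 416
b_9 = 172
c_9 = 76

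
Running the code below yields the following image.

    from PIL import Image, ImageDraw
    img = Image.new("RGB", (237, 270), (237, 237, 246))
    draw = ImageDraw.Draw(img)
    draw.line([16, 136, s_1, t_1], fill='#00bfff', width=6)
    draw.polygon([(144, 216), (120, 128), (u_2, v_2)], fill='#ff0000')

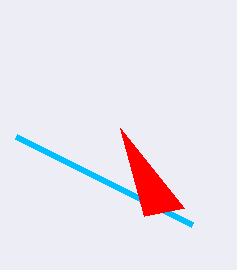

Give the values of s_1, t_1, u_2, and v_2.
s_1 = 192, t_1 = 224, u_2 = 184, v_2 = 208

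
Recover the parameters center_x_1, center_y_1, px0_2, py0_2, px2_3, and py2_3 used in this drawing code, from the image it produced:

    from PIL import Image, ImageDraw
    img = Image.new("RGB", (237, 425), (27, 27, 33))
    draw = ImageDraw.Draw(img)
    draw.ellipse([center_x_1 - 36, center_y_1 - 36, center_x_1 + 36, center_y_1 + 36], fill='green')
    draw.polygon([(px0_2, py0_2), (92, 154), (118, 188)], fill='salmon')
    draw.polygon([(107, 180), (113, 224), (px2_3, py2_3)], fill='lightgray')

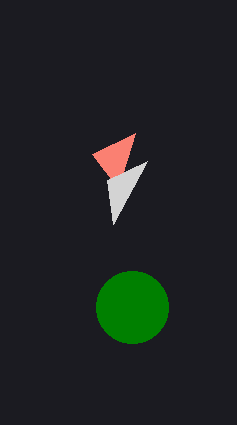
center_x_1 = 132; center_y_1 = 307; px0_2 = 135; py0_2 = 133; px2_3 = 147; py2_3 = 161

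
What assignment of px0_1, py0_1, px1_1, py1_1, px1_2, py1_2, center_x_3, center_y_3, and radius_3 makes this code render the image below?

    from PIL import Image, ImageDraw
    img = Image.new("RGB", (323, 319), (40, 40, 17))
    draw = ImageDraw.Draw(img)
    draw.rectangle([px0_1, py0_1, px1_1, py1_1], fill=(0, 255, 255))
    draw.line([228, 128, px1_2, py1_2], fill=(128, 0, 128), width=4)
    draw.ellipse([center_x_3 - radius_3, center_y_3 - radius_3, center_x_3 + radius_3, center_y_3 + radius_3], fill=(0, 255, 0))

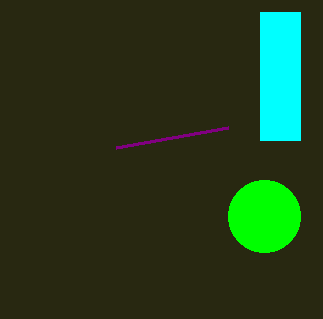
px0_1 = 260
py0_1 = 12
px1_1 = 300
py1_1 = 140
px1_2 = 116
py1_2 = 148
center_x_3 = 264
center_y_3 = 216
radius_3 = 36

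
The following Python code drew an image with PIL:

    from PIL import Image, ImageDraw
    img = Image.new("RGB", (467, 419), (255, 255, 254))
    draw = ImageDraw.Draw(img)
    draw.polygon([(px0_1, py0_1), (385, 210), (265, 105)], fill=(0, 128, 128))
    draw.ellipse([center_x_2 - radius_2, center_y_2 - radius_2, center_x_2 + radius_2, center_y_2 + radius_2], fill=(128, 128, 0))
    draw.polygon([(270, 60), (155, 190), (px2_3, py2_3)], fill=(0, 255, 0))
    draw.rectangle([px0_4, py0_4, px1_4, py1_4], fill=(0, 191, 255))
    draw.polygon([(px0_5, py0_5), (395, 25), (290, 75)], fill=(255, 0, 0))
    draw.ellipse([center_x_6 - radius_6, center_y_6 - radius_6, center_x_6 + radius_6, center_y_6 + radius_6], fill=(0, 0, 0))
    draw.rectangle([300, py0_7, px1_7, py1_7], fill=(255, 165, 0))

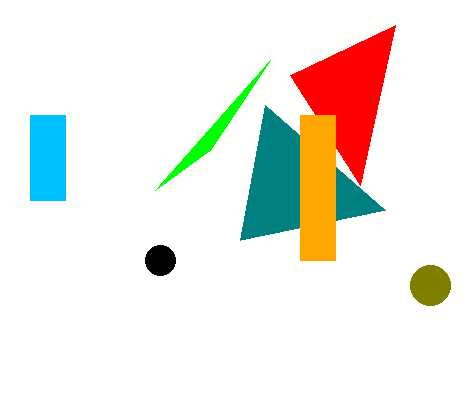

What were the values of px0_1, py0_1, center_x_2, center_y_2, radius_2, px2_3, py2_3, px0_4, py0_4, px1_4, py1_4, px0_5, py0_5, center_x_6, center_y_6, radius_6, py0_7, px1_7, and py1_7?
px0_1 = 240; py0_1 = 240; center_x_2 = 430; center_y_2 = 285; radius_2 = 20; px2_3 = 210; py2_3 = 150; px0_4 = 30; py0_4 = 115; px1_4 = 65; py1_4 = 200; px0_5 = 360; py0_5 = 185; center_x_6 = 160; center_y_6 = 260; radius_6 = 15; py0_7 = 115; px1_7 = 335; py1_7 = 260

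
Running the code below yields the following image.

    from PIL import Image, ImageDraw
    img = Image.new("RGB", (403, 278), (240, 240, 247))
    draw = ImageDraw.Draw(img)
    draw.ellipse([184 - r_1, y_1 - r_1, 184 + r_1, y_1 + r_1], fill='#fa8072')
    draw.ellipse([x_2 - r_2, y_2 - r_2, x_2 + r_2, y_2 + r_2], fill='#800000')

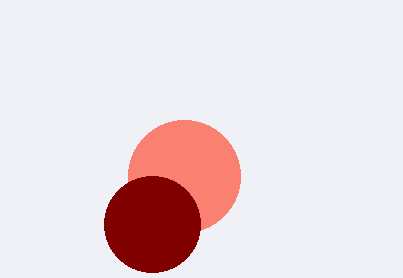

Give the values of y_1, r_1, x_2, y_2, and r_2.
y_1 = 176
r_1 = 56
x_2 = 152
y_2 = 224
r_2 = 48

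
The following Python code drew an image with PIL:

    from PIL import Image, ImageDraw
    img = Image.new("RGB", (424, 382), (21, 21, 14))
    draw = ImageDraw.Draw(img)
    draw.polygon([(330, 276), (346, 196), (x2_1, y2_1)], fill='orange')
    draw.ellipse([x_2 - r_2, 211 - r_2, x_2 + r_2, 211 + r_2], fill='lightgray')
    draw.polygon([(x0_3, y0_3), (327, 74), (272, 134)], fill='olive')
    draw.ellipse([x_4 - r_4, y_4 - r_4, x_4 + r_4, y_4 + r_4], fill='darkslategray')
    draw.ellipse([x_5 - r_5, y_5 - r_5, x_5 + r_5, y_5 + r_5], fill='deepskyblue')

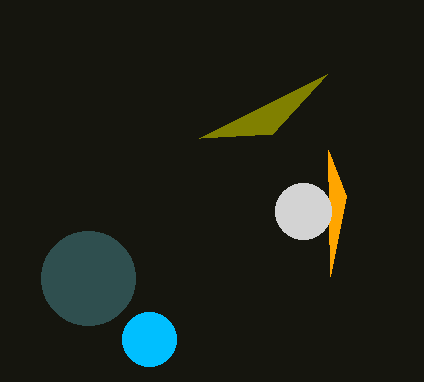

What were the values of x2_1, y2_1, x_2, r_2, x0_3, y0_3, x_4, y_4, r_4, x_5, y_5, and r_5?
x2_1 = 328; y2_1 = 150; x_2 = 303; r_2 = 28; x0_3 = 199; y0_3 = 138; x_4 = 88; y_4 = 278; r_4 = 47; x_5 = 149; y_5 = 339; r_5 = 27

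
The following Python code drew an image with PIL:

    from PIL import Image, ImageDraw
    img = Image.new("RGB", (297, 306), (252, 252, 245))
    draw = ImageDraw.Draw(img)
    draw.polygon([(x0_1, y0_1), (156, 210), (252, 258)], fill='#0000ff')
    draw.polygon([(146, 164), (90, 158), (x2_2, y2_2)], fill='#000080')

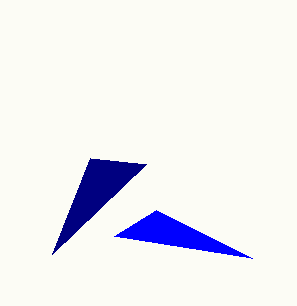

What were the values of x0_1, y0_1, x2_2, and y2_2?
x0_1 = 114; y0_1 = 236; x2_2 = 52; y2_2 = 254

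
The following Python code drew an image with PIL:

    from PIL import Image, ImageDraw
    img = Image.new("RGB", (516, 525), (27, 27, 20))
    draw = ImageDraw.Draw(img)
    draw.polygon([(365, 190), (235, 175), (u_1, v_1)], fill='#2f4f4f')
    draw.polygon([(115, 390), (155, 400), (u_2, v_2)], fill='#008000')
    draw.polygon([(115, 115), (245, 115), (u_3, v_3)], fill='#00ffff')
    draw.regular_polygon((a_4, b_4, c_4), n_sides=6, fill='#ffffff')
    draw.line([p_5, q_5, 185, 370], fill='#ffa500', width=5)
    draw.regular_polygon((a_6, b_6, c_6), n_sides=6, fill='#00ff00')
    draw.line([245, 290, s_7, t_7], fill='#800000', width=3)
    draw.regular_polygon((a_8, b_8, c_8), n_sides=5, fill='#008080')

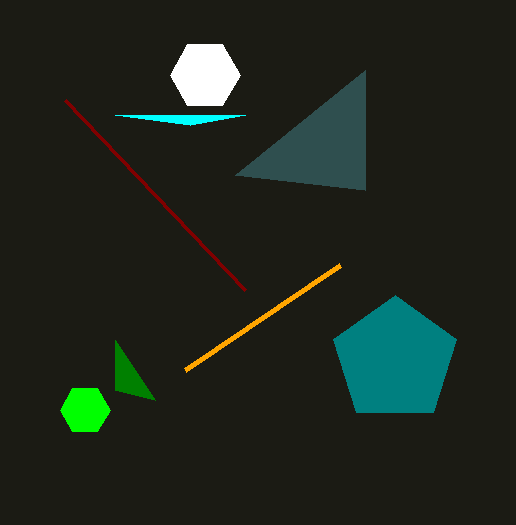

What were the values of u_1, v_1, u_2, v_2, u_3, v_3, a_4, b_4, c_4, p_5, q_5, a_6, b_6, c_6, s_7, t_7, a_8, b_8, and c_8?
u_1 = 365, v_1 = 70, u_2 = 115, v_2 = 340, u_3 = 190, v_3 = 125, a_4 = 205, b_4 = 75, c_4 = 35, p_5 = 340, q_5 = 265, a_6 = 85, b_6 = 410, c_6 = 25, s_7 = 65, t_7 = 100, a_8 = 395, b_8 = 360, c_8 = 65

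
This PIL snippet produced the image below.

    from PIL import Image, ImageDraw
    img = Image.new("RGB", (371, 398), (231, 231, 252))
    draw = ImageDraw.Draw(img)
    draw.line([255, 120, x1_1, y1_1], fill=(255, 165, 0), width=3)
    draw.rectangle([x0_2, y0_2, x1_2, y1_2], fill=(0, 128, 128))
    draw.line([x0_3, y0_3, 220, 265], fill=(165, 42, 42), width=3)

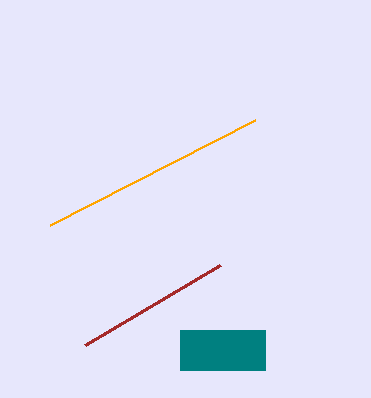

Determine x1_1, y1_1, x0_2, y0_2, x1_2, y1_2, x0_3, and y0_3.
x1_1 = 50; y1_1 = 225; x0_2 = 180; y0_2 = 330; x1_2 = 265; y1_2 = 370; x0_3 = 85; y0_3 = 345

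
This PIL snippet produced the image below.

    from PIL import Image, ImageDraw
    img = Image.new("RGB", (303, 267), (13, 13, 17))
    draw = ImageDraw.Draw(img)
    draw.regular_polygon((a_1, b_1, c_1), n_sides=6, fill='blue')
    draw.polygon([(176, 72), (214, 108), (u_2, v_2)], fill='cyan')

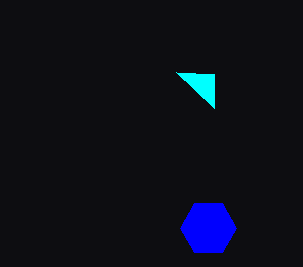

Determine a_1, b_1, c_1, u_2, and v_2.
a_1 = 208
b_1 = 228
c_1 = 28
u_2 = 214
v_2 = 74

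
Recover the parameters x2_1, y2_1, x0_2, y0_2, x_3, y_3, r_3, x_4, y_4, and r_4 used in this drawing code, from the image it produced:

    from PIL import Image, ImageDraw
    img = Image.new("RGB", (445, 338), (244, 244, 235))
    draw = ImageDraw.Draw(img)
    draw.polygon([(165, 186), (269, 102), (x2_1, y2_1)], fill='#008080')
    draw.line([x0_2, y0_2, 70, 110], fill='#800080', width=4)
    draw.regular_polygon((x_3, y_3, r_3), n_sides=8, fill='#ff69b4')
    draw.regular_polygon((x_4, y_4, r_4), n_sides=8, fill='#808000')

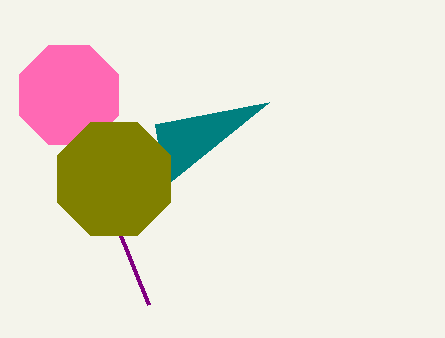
x2_1 = 155; y2_1 = 124; x0_2 = 149; y0_2 = 305; x_3 = 69; y_3 = 95; r_3 = 54; x_4 = 114; y_4 = 179; r_4 = 61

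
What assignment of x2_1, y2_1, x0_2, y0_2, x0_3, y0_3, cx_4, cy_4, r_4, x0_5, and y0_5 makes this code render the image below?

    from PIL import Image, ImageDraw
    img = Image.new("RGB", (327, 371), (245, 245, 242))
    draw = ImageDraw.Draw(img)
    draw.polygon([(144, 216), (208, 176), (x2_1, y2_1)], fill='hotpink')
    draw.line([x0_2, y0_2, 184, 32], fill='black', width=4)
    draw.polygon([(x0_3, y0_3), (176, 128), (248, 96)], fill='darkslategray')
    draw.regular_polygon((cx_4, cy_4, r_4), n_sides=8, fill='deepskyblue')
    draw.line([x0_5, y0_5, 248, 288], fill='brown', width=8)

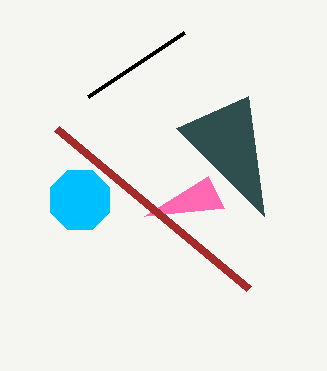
x2_1 = 224
y2_1 = 208
x0_2 = 88
y0_2 = 96
x0_3 = 264
y0_3 = 216
cx_4 = 80
cy_4 = 200
r_4 = 32
x0_5 = 56
y0_5 = 128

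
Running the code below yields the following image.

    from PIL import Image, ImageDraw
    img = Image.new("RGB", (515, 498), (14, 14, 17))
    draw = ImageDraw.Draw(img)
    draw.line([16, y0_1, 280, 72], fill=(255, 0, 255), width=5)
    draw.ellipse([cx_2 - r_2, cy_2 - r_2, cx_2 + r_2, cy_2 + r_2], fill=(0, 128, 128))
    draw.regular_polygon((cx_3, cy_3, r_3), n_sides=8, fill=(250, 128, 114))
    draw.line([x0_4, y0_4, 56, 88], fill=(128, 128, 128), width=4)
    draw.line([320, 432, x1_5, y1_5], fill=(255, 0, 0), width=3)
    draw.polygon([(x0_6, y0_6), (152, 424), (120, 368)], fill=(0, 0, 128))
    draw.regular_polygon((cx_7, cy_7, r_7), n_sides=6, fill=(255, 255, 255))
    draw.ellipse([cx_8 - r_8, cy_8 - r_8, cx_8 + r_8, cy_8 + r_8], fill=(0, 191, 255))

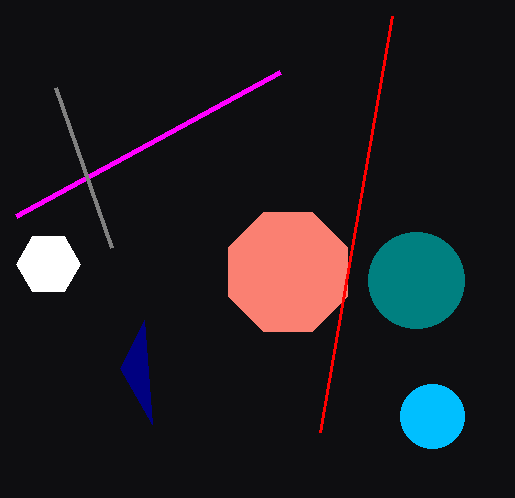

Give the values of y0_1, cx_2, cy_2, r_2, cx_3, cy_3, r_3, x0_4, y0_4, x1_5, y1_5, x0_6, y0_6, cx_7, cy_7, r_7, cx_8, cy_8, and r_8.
y0_1 = 216; cx_2 = 416; cy_2 = 280; r_2 = 48; cx_3 = 288; cy_3 = 272; r_3 = 64; x0_4 = 112; y0_4 = 248; x1_5 = 392; y1_5 = 16; x0_6 = 144; y0_6 = 320; cx_7 = 48; cy_7 = 264; r_7 = 32; cx_8 = 432; cy_8 = 416; r_8 = 32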